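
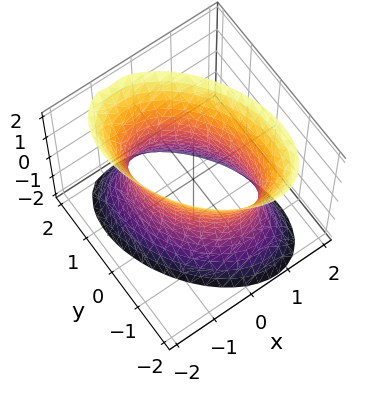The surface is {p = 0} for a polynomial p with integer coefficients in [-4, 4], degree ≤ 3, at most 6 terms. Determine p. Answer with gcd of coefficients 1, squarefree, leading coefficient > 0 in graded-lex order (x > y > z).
3*x^2 + 2*x*y + 2*y^2 - z^2 - 3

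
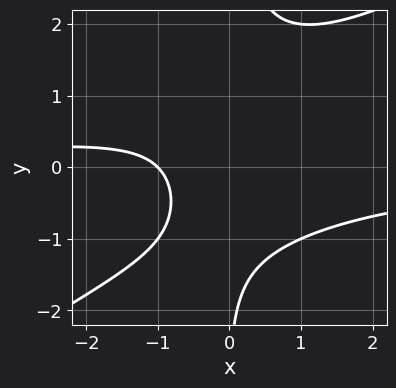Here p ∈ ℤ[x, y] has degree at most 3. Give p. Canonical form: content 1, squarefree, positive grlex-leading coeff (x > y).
(a) deg p = 3. The shape is more complex than any degree-2 curve.
(b) Against the integer gridlines: it misses every integer gridline on the y-axis; it crosses the x-axis at the gridline x = -1.
(c) Solving for integer coefficients yields p as stated.

2*x^2*y - 3*x*y^2 + 3*x + y + 3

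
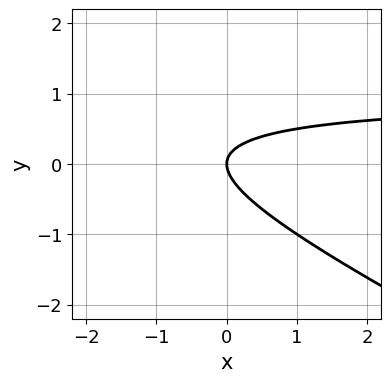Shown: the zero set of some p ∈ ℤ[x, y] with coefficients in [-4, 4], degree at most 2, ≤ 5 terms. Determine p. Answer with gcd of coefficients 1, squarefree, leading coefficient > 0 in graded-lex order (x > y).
x*y + 2*y^2 - x

1. Degree: the shape is more complex than any degree-1 curve, so deg p = 2.
2. Reading off the gridlines: one x-axis crossing is at x = 0; one y-axis crossing is at y = 0.
3. Solving for integer coefficients yields p as stated.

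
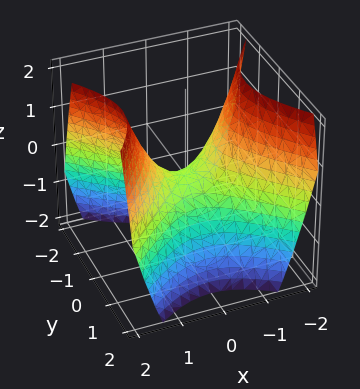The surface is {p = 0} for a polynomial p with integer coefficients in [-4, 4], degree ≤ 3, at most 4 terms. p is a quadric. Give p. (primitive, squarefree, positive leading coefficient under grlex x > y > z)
x^2 - y^2 - z

1. The degree is 2 — a saddle surface; a quadric.
2. Symmetries: the x ↦ −x reflection is a symmetry, so x appears only in even powers; the y ↦ −y reflection is a symmetry, so y appears only in even powers.
3. From the visible intercepts: it crosses the x-axis at the gridline x = 0; it crosses the z-axis at the gridline z = 0; one y-axis crossing is at y = 0.
4. Matching integer coefficients to the picture gives p.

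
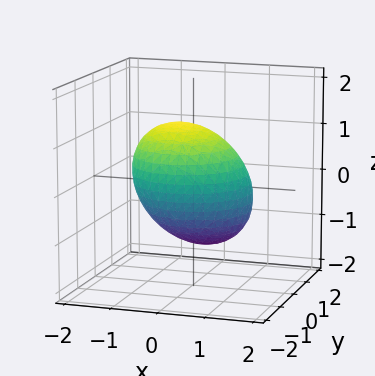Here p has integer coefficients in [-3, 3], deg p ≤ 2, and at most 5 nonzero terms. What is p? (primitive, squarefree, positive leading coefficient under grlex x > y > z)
(a) Degree: a generic line meets the surface in up to 2 points, so deg p = 2.
(b) Solving for integer coefficients yields p as stated.

2*x^2 + x*z + 2*y^2 + 2*z^2 - 3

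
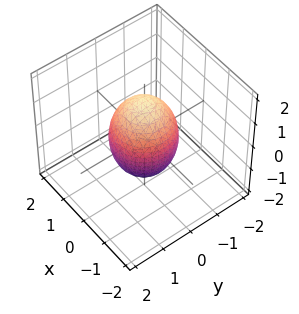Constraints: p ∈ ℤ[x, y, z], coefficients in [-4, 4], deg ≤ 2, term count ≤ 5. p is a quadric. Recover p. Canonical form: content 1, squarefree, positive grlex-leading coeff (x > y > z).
2*x^2 + 2*y^2 + z^2 - 2

(a) Degree: a closed, bounded, convex surface; a quadric, so deg p = 2.
(b) Symmetries: it's symmetric under z → −z, forcing even powers of z; the surface is invariant under rotation about z: p = q(x² + y², z).
(c) Against the integer gridlines: a circular section at z = -1 has radius between 0 and 1; among the integer gridlines, it crosses the y-axis at y ∈ {-1, 1}; the x-axis gridline crossings are at x ∈ {-1, 1}.
(d) Assembling these constraints gives the stated polynomial.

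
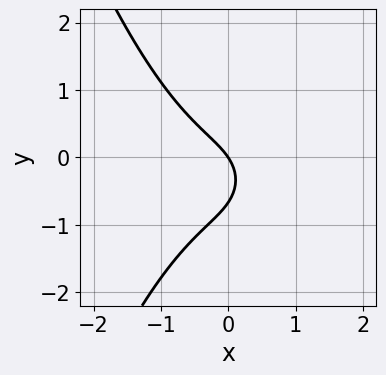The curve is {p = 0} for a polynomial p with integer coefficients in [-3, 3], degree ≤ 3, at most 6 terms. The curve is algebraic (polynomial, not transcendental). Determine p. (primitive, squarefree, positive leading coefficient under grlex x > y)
The degree is 3 — no degree-2 curve has this shape.
From the axis intercepts and sections: one y-axis crossing is at y = 0; it meets the x-axis at x = 0 (among the integer gridlines).
Assembling these constraints gives the stated polynomial.

3*x^3 + 3*y^2 + 3*x + 2*y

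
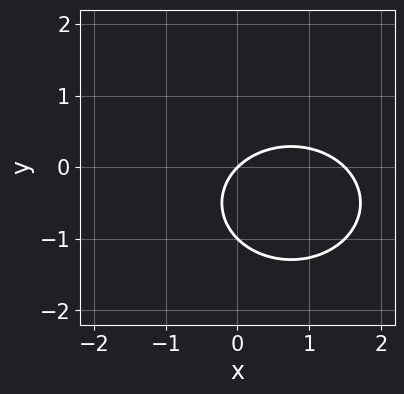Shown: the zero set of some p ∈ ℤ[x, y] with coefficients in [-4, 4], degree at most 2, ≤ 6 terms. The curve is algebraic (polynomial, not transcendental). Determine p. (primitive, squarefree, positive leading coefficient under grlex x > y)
The degree is 2 — no degree-1 curve has this shape.
From the visible intercepts: one x-axis crossing is at x = 0; among the integer gridlines, it crosses the y-axis at y ∈ {-1, 0}.
Putting this together gives p.

2*x^2 + 3*y^2 - 3*x + 3*y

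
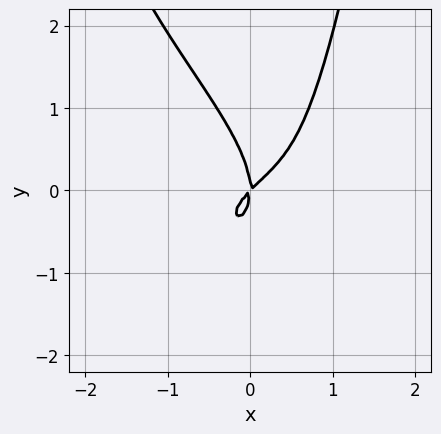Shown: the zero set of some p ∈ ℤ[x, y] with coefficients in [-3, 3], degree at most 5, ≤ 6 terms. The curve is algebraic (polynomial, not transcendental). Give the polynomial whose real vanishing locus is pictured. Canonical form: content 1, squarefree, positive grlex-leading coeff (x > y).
Degree: no degree-3 curve has this shape, so deg p = 4.
From the visible intercepts: it meets the x-axis at x = 0 (among the integer gridlines); one y-axis crossing is at y = 0.
The integer polynomial consistent with all of this is the stated p.

3*x^3*y + 3*x^2*y^2 - 2*y^3 + 3*x^2 - 3*x*y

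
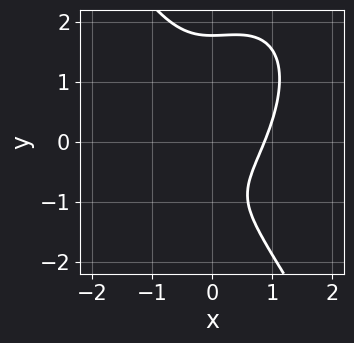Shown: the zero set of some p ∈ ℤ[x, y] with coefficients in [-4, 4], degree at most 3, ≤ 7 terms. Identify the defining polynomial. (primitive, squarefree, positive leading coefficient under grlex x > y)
3*x^3 - x^2*y + y^3 - 2*y - 2

1. The degree is 3 — a generic line meets the curve in up to 3 points.
2. Solving for integer coefficients yields p as stated.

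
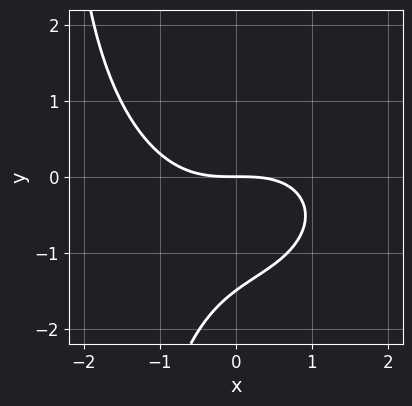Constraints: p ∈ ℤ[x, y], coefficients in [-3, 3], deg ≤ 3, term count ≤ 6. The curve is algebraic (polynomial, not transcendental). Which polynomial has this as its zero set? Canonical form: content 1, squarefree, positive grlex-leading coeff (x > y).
1. deg p = 3. No degree-2 curve has this shape.
2. Against the integer gridlines: it meets the y-axis at y = 0 (among the integer gridlines); one x-axis crossing is at x = 0.
3. Solving for integer coefficients yields p as stated.

x^3 + x*y^2 + 2*y^2 + 3*y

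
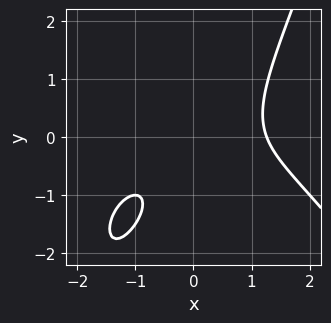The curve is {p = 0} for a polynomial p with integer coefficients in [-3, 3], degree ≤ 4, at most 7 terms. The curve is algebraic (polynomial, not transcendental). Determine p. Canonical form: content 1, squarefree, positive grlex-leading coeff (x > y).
x^3 + 3*x*y - 2*y^2 - 2*y - 2

(a) Degree: no degree-2 curve has this shape, so deg p = 3.
(b) Checking where it meets the axes: no y-intercept at any integer in the box.
(c) Fitting integer coefficients to these (and the overall shape) gives p.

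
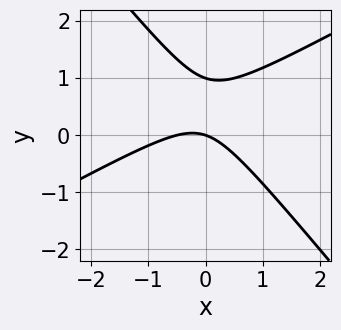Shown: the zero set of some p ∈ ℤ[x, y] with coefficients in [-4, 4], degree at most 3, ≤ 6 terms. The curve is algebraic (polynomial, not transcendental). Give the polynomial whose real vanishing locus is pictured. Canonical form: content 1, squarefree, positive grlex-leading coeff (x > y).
First, deg p = 2.
Then, reading off the gridlines: one x-axis crossing is at x = 0; the y-axis gridline crossings are at y ∈ {0, 1}.
Finally, matching integer coefficients to the picture gives p.

2*x^2 - 2*x*y - 3*y^2 + x + 3*y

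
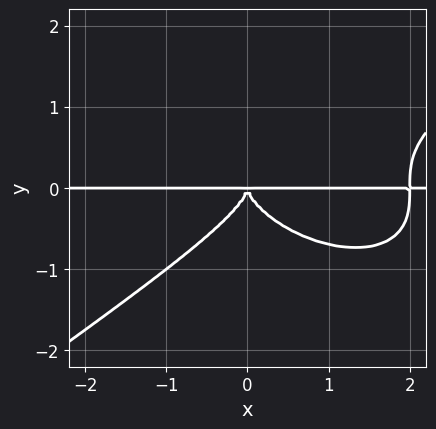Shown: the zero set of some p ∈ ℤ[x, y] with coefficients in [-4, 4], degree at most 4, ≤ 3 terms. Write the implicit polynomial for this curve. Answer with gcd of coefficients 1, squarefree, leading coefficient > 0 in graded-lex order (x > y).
(a) Degree: a generic line meets the curve in up to 4 points, so deg p = 4.
(b) From the axis intercepts and sections: the visible x-axis segment lies entirely on the curve.
(c) Assembling these constraints gives the stated polynomial.

x^3*y - 3*y^4 - 2*x^2*y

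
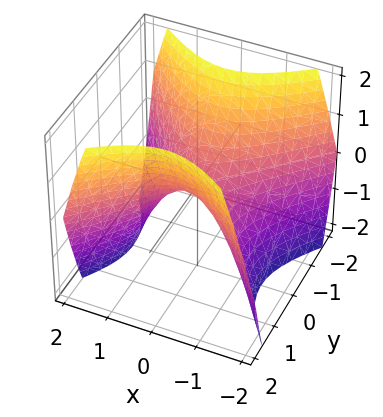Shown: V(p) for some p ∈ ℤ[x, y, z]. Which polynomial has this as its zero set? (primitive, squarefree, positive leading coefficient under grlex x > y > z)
x^2 - y^2 + z

First, degree: a saddle surface; a quadric, so deg p = 2.
Then, symmetries: mirror symmetry x ↦ −x ⇒ only even powers of x; mirror symmetry y ↦ −y ⇒ only even powers of y.
Then, from the visible intercepts: it crosses the x-axis at the gridline x = 0; it meets the y-axis at y = 0 (among the integer gridlines); it meets the z-axis at z = 0 (among the integer gridlines).
Finally, the integer polynomial consistent with all of this is the stated p.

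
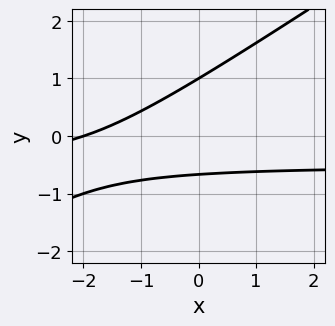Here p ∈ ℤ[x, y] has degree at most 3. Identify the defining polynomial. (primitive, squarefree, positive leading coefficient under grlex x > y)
2*x*y - 3*y^2 + x + y + 2

Degree: a generic line meets the curve in up to 2 points, so deg p = 2.
Against the integer gridlines: one x-axis crossing is at x = -2; it crosses the y-axis at the gridline y = 1.
Putting this together gives p.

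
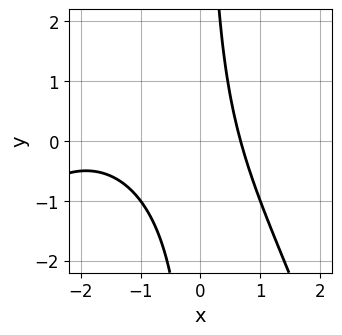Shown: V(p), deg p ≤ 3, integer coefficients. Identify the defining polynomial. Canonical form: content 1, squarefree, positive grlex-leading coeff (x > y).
x^3 + 3*x^2 + 3*x*y + 2*x - 3

First, deg p = 3. The shape is more complex than any degree-2 curve.
Next, observable constraints: no y-intercept at any integer in the box.
Finally, assembling these constraints gives the stated polynomial.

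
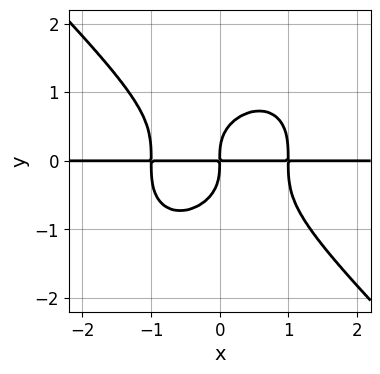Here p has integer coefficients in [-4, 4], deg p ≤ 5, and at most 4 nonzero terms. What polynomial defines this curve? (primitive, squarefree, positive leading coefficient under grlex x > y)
x^3*y + y^4 - x*y

(a) Degree: the shape is more complex than any degree-3 curve, so deg p = 4.
(b) From the visible intercepts: every point of the x-axis in the box is on the curve.
(c) These observations pin down the coefficients.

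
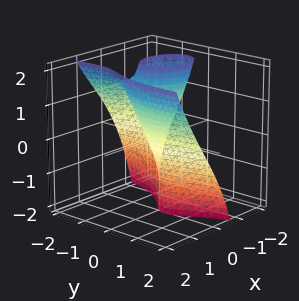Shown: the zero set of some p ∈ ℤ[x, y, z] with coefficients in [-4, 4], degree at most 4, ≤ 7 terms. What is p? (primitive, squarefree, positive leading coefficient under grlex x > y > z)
2*x^3 + 3*x*y^2 - 2*y^2*z - 2*x*z - 3*y

The degree is 3 — a generic line meets the surface in up to 3 points.
Observable constraints: it meets the y-axis at y = 0 (among the integer gridlines); it crosses the x-axis at the gridline x = 0; the visible z-axis segment lies entirely on the surface.
Matching integer coefficients to the picture gives p.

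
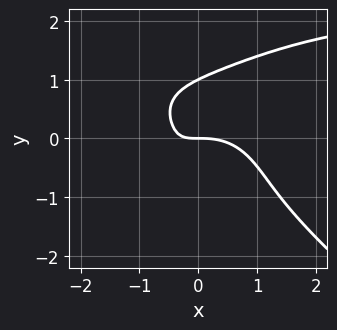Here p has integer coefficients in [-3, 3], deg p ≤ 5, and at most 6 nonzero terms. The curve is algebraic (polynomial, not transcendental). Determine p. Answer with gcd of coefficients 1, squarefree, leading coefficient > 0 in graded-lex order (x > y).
x^3*y + 2*y^4 - 2*x^3 - 3*x*y - 2*y

1. deg p = 4.
2. Reading off the gridlines: one x-axis crossing is at x = 0; the y-axis gridline crossings are at y ∈ {0, 1}.
3. Matching integer coefficients to the picture gives p.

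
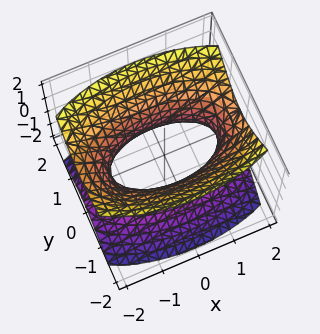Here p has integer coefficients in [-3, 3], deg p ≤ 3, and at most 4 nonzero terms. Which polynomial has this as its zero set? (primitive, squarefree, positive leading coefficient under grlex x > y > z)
x^2 + 3*y^2 - 2*z^2 - 2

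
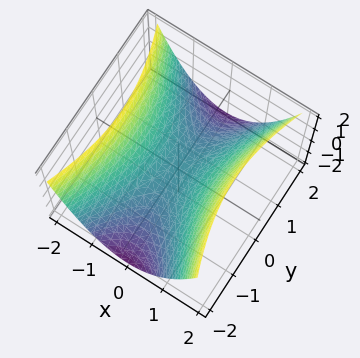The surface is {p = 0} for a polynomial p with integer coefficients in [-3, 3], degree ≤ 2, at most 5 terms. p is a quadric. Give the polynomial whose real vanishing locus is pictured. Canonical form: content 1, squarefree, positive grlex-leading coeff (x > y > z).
3*x^2 - y^2 - 3*z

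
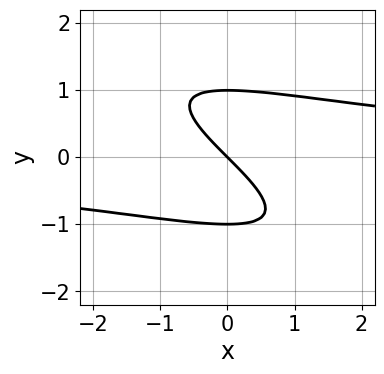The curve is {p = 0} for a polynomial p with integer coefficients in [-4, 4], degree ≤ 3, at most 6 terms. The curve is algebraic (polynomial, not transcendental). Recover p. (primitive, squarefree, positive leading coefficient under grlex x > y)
x^2*y + 3*x*y^2 + 3*y^3 - 3*x - 3*y

(a) Degree: the shape is more complex than any degree-2 curve, so deg p = 3.
(b) From the axis intercepts and sections: it meets the x-axis at x = 0 (among the integer gridlines); among the integer gridlines, it crosses the y-axis at y ∈ {-1, 0, 1}.
(c) The integer polynomial consistent with all of this is the stated p.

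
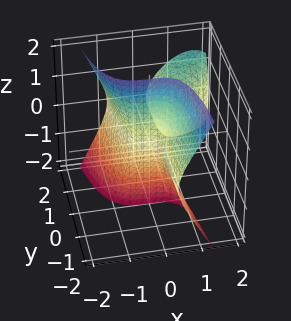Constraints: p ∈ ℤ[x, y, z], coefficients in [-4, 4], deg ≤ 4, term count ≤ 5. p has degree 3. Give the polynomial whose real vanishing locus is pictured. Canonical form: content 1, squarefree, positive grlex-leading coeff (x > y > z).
3*x^3 - 3*x^2*y + 2*y*z^2 - 2*x*y + y

(a) The picture has 2 separate pieces. They look like related sheets of one shape, so recover p as a whole.
(b) deg p = 3. No degree-2 surface has this shape.
(c) Against the integer gridlines: it crosses the y-axis at the gridline y = 0; every point of the z-axis in the box is on the surface; it crosses the x-axis at the gridline x = 0.
(d) The integer polynomial consistent with all of this is the stated p.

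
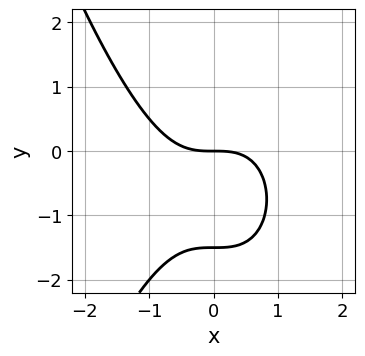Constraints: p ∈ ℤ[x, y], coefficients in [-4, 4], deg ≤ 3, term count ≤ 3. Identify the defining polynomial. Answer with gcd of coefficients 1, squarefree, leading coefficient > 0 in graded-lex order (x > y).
1. The degree is 3 — the shape is more complex than any degree-2 curve.
2. From the visible intercepts: one y-axis crossing is at y = 0; it crosses the x-axis at the gridline x = 0.
3. Putting this together gives p.

2*x^3 + 2*y^2 + 3*y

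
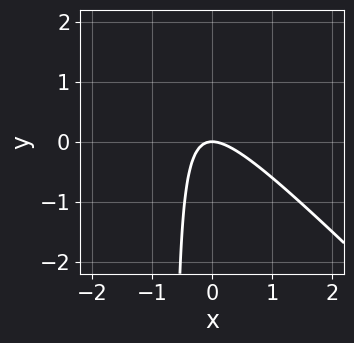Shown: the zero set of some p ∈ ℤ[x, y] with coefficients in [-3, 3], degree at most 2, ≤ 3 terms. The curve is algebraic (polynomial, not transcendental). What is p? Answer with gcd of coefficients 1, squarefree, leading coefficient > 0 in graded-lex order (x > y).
3*x^2 + 3*x*y + 2*y

The degree is 2 — no degree-1 curve has this shape.
From the axis intercepts and sections: it crosses the x-axis at the gridline x = 0; it crosses the y-axis at the gridline y = 0.
These observations pin down the coefficients.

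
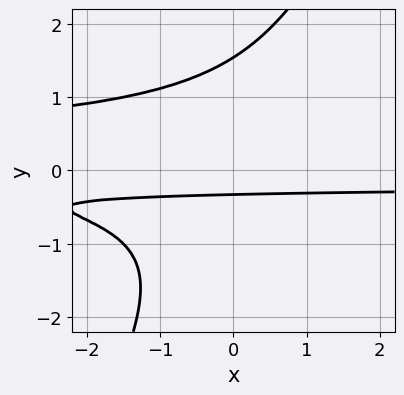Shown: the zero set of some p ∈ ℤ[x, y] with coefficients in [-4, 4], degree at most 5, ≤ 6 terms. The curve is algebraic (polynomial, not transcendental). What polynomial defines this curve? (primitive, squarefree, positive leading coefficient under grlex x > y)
1. Degree: a generic line meets the curve in up to 4 points, so deg p = 4.
2. Observable constraints: the curve avoids every integer x-axis point in the box.
3. These observations pin down the coefficients.

2*x*y^3 - y^4 + 3*y + 1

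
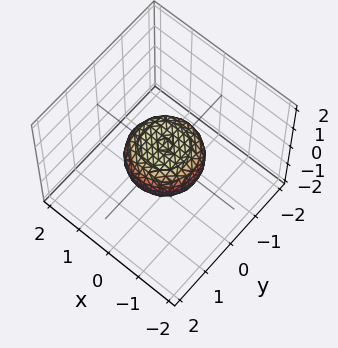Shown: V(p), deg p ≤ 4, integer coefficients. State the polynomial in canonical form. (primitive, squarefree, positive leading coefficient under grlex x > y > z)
1. Degree: no degree-3 surface has this shape, so deg p = 4.
2. Symmetry: every cross-section ⟂ z is a circle, so x, y appear only via x² + y².
3. From the visible intercepts: a circular section at z = 0 has radius exactly 1; among the integer gridlines, it crosses the y-axis at y ∈ {-1, 1}.
4. Together with the visible shape, these determine p as stated.

2*x^4 + 4*x^2*y^2 + 2*y^4 - x^2 - y^2 + 3*z^2 - 1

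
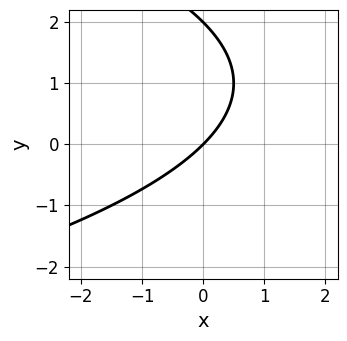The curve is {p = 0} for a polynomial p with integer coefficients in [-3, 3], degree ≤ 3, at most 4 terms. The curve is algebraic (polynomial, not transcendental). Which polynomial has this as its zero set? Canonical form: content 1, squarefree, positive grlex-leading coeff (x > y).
First, degree: a generic line meets the curve in up to 2 points, so deg p = 2.
Next, observable constraints: one x-axis crossing is at x = 0; among the integer gridlines, it crosses the y-axis at y ∈ {0, 2}.
Finally, these observations pin down the coefficients.

y^2 + 2*x - 2*y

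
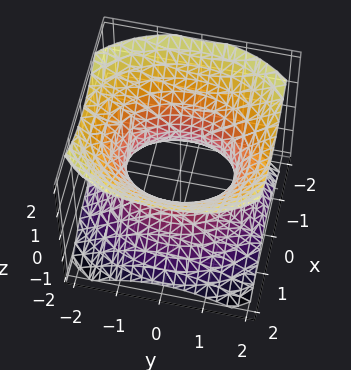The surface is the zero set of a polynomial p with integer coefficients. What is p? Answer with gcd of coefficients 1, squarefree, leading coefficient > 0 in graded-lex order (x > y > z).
3*x^2 + 2*y^2 - 3*z^2 - 3

1. deg p = 2. One connected sheet with a waist; a quadric.
2. Symmetries: the y ↦ −y reflection is a symmetry, so y appears only in even powers; it's symmetric under z → −z, forcing even powers of z; mirror symmetry x ↦ −x ⇒ only even powers of x.
3. Against the integer gridlines: the x-axis gridline crossings are at x ∈ {-1, 1}; no z-intercept at any integer in the box.
4. Together with the visible shape, these determine p as stated.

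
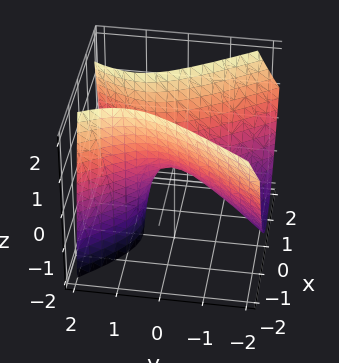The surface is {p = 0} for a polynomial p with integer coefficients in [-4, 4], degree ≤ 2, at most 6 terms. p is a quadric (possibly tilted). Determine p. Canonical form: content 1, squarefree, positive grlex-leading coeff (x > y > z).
2*x^2 - y^2 + y*z - z

1. deg p = 2.
2. Against the integer gridlines: it meets the x-axis at x = 0 (among the integer gridlines); it crosses the z-axis at the gridline z = 0.
3. Putting this together gives p.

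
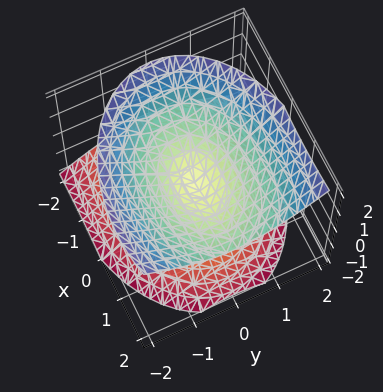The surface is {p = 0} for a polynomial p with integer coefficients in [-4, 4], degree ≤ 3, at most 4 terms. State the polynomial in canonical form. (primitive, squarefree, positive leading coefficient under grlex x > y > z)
x^2 - x*z + 2*y^2 - 2*z^2

(a) deg p = 2.
(b) Against the integer gridlines: it crosses the y-axis at the gridline y = 0; it meets the x-axis at x = 0 (among the integer gridlines); it meets the z-axis at z = 0 (among the integer gridlines).
(c) Solving for integer coefficients yields p as stated.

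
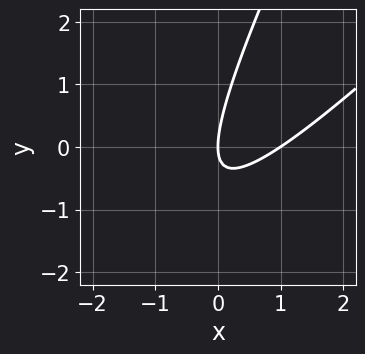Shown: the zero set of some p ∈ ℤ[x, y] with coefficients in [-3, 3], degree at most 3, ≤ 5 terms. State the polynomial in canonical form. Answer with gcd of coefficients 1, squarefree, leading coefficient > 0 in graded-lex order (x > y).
2*x^2 - 3*x*y + y^2 - 2*x

(a) The degree is 2 — a generic line meets the curve in up to 2 points.
(b) Observable constraints: one y-axis crossing is at y = 0; the x-axis gridline crossings are at x ∈ {0, 1}.
(c) Matching integer coefficients to the picture gives p.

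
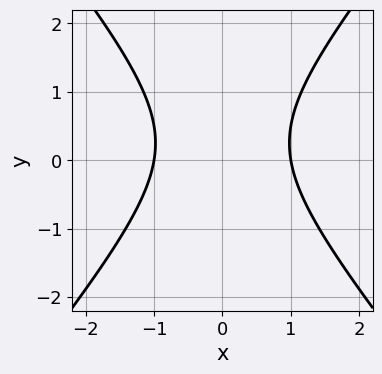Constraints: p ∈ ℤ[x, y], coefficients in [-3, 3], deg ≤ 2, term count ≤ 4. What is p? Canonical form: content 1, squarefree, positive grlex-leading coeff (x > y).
(a) Degree: the shape is more complex than any degree-1 curve, so deg p = 2.
(b) Symmetries: the x ↦ −x reflection is a symmetry, so x appears only in even powers.
(c) Against the integer gridlines: among the integer gridlines, it crosses the x-axis at x ∈ {-1, 1}; the curve avoids every integer y-axis point in the box.
(d) The integer polynomial consistent with all of this is the stated p.

3*x^2 - 2*y^2 + y - 3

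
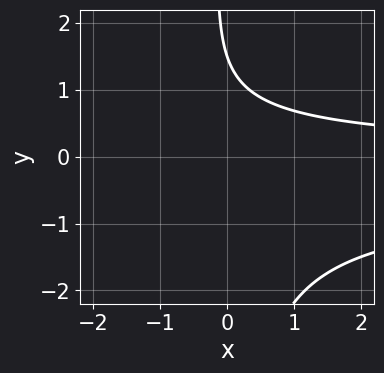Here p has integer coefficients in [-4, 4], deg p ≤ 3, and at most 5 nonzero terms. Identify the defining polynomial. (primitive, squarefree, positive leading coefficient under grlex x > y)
(a) deg p = 3. The shape is more complex than any degree-2 curve.
(b) Reading off the gridlines: no x-intercept at any integer in the box.
(c) Fitting integer coefficients to these (and the overall shape) gives p.

2*x*y^2 + x*y + 2*y - 3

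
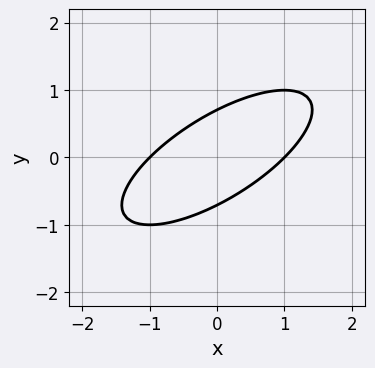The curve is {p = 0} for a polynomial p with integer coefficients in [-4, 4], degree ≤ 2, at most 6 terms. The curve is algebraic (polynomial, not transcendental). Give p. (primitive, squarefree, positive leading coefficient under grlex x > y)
(a) deg p = 2. A generic line meets the curve in up to 2 points.
(b) From the visible intercepts: among the integer gridlines, it crosses the x-axis at x ∈ {-1, 1}.
(c) These observations pin down the coefficients.

x^2 - 2*x*y + 2*y^2 - 1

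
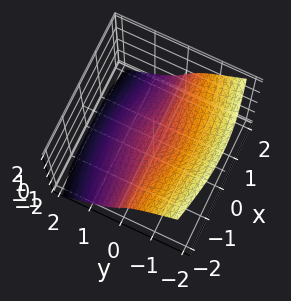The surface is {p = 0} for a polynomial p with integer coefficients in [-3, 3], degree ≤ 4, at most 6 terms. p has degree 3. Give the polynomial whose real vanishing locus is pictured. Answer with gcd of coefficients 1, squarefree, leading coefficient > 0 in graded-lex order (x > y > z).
1. deg p = 3. The shape is more complex than any degree-2 surface.
2. Against the integer gridlines: it crosses the z-axis at the gridline z = 0; one y-axis crossing is at y = 0.
3. Matching integer coefficients to the picture gives p. Check: (-2, 0, 0) on the x-axis lies on the surface, and p(-2, 0, 0) = 0. ✓

2*x^2*y + x^2*z + 2*y^3 + 2*z^3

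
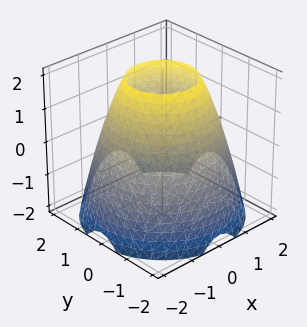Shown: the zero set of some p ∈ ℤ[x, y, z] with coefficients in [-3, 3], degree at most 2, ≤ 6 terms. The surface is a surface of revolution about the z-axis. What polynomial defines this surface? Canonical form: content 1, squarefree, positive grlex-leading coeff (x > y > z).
x^2 + y^2 + z - 3

The degree is 2 — no degree-1 surface has this shape.
Symmetry: the surface is invariant under rotation about z: p = q(x² + y², z).
Against the integer gridlines: the surface avoids every integer z-axis point in the box; a circular section at z = 2 has radius exactly 1.
These observations pin down the coefficients.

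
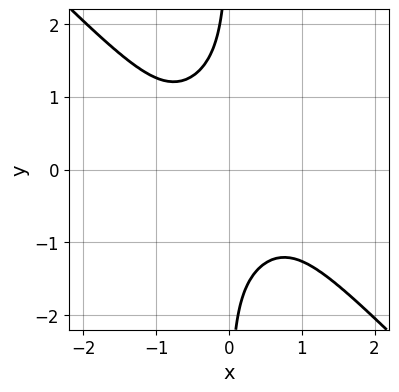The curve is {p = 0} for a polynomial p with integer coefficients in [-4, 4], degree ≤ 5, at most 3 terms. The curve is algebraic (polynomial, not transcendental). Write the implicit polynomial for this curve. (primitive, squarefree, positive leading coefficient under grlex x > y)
x^4 + x*y^3 + 1

1. The degree is 4 — a generic line meets the curve in up to 4 points.
2. Against the integer gridlines: it misses every integer gridline on the x-axis; no y-intercept at any integer in the box.
3. Together with the visible shape, these determine p as stated.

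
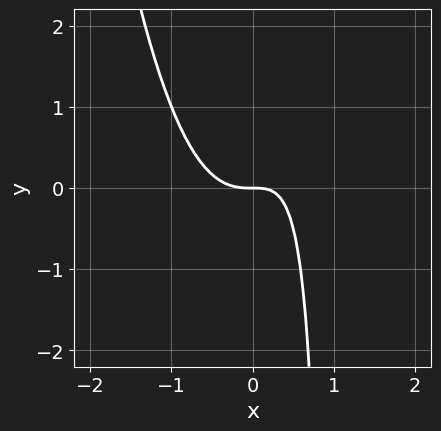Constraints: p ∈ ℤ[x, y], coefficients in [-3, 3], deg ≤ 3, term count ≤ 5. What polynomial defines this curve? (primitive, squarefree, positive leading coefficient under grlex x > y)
(a) deg p = 3. No degree-2 curve has this shape.
(b) From the axis intercepts and sections: one y-axis crossing is at y = 0; one x-axis crossing is at x = 0.
(c) The integer polynomial consistent with all of this is the stated p.

2*x^3 - x*y + y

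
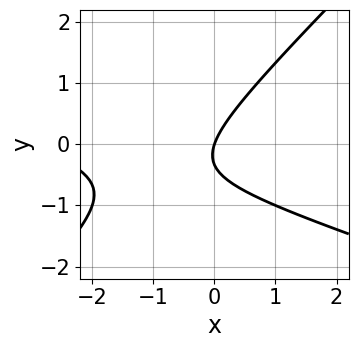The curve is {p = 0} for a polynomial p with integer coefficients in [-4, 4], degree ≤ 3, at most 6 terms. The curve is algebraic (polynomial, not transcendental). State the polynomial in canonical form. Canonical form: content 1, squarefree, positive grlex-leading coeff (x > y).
x^2 + 2*x*y - 3*y^2 + 3*x - y

(a) Degree: no degree-1 curve has this shape, so deg p = 2.
(b) From the visible intercepts: one y-axis crossing is at y = 0; it meets the x-axis at x = 0 (among the integer gridlines).
(c) Putting this together gives p.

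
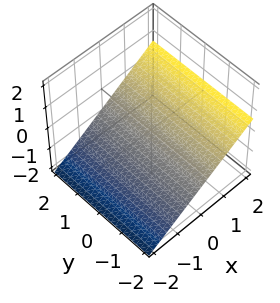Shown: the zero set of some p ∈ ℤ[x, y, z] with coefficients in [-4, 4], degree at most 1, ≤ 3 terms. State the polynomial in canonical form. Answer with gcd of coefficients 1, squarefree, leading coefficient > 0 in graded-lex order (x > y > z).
2*x - 3*z - 2

Degree: every cross-section is a straight line — this is a plane, so deg p = 1.
Observable constraints: it misses every integer gridline on the y-axis; it crosses the x-axis at the gridline x = 1.
Fitting integer coefficients to these (and the overall shape) gives p.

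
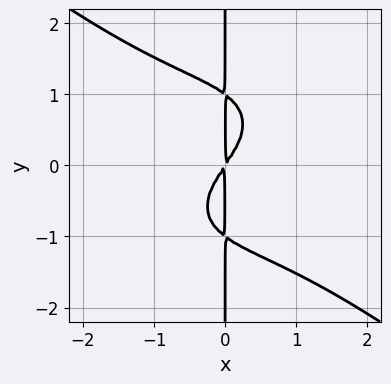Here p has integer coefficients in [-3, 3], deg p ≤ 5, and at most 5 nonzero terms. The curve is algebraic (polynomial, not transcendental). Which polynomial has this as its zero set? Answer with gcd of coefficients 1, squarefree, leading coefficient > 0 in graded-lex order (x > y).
(a) Degree: the shape is more complex than any degree-3 curve, so deg p = 4.
(b) Reading off the gridlines: every point of the y-axis in the box is on the curve.
(c) Fitting integer coefficients to these (and the overall shape) gives p.

x^4 + 2*x*y^3 + 3*x^2 - 2*x*y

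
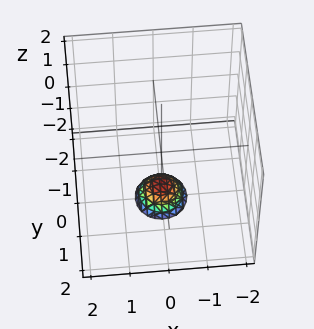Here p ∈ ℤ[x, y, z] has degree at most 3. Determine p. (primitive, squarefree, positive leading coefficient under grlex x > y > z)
First, degree: the shape is more complex than any degree-1 surface, so deg p = 2.
Then, by symmetry, every cross-section ⟂ z is a circle, so x, y appear only via x² + y².
Then, reading off the gridlines: no y-intercept at any integer in the box; a circular section at z = -2 has radius between 0 and 1; it misses every integer gridline on the x-axis.
Finally, these observations pin down the coefficients.

3*x^2 + 3*y^2 + 2*z + 3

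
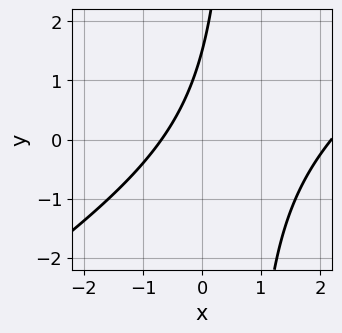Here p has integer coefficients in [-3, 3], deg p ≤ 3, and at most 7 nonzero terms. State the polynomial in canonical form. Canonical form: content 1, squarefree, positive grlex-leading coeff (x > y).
2*x^2 - 3*x*y - 3*x + 2*y - 3

deg p = 2. No degree-1 curve has this shape.
Solving for integer coefficients yields p as stated.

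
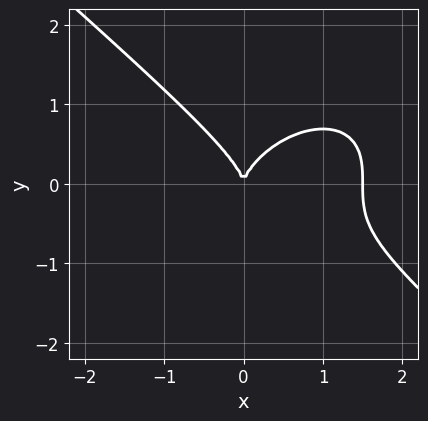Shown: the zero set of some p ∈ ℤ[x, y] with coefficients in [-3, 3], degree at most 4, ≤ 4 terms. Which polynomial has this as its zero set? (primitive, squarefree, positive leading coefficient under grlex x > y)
The degree is 3 — the shape is more complex than any degree-2 curve.
Checking where it meets the axes: it meets the x-axis at x = 0 (among the integer gridlines); it crosses the y-axis at the gridline y = 0.
Together with the visible shape, these determine p as stated.

2*x^3 + 3*y^3 - 3*x^2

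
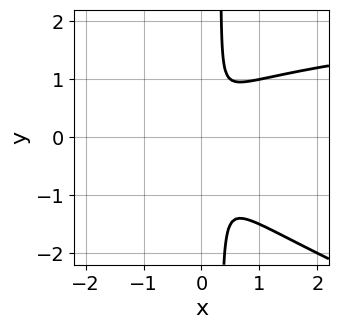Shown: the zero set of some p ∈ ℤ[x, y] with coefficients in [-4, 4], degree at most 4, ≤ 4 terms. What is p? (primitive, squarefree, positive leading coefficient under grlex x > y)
(a) deg p = 3. A generic line meets the curve in up to 3 points.
(b) The integer polynomial consistent with all of this is the stated p.

x^2*y + 3*x*y^2 - 3*x^2 - y^2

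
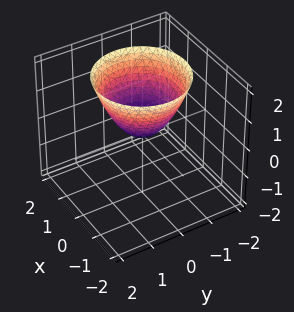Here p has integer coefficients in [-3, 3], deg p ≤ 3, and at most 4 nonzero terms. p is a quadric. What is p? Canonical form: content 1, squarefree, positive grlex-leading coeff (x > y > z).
x^2 + y^2 - z

Degree: a paraboloid; a quadric, so deg p = 2.
Symmetries: rotational symmetry about the z-axis ⇒ p depends on x, y only through x² + y².
Observable constraints: a circular section at z = 2 has radius between 1 and 2; it meets the y-axis at y = 0 (among the integer gridlines).
These observations pin down the coefficients.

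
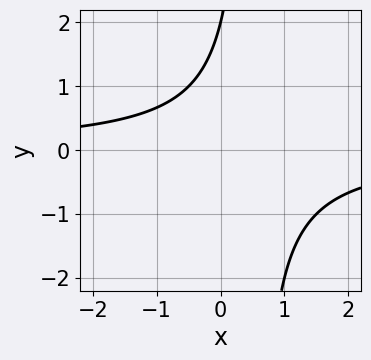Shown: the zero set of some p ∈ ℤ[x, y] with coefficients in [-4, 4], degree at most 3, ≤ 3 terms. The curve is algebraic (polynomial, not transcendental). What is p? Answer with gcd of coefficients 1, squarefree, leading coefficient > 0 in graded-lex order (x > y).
2*x*y - y + 2

deg p = 2. The shape is more complex than any degree-1 curve.
From the axis intercepts and sections: the curve avoids every integer x-axis point in the box; one y-axis crossing is at y = 2.
Solving for integer coefficients yields p as stated.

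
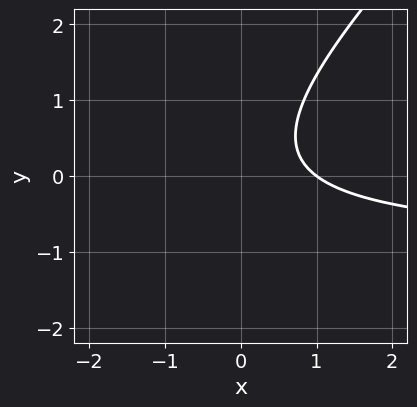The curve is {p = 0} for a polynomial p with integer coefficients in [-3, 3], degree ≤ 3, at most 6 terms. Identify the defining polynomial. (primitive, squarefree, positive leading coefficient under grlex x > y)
3*x*y - 3*y^2 + 3*x + y - 3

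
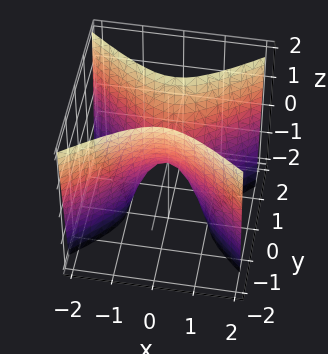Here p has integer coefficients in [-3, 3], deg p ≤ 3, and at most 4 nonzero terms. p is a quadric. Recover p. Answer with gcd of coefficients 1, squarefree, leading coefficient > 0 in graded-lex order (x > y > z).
The degree is 2 — a hyperbolic paraboloid; a quadric.
Symmetries: mirror symmetry x ↦ −x ⇒ only even powers of x; the y ↦ −y reflection is a symmetry, so y appears only in even powers.
Reading off the gridlines: it meets the x-axis at x = 0 (among the integer gridlines); one z-axis crossing is at z = 0; one y-axis crossing is at y = 0.
Matching integer coefficients to the picture gives p.

2*x^2 - 3*y^2 + z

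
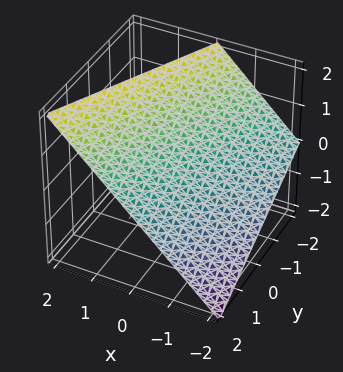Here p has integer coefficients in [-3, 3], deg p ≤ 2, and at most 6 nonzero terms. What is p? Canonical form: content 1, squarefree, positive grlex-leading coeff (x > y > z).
2*x - y - 2*z + 2

Degree: the surface is flat (a plane), so deg p = 1.
Against the integer gridlines: it crosses the y-axis at the gridline y = 2; one x-axis crossing is at x = -1; it meets the z-axis at z = 1 (among the integer gridlines).
These observations pin down the coefficients.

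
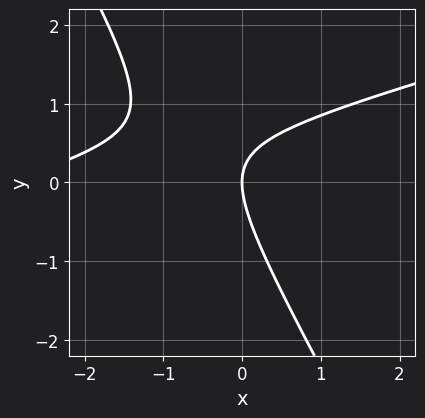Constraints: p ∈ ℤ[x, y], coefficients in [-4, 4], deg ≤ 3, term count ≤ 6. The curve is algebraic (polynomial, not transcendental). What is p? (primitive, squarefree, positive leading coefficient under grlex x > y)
Degree: a generic line meets the curve in up to 2 points, so deg p = 2.
Observable constraints: it meets the x-axis at x = 0 (among the integer gridlines); it crosses the y-axis at the gridline y = 0.
The integer polynomial consistent with all of this is the stated p.

x^2 - 3*x*y - 2*y^2 + 3*x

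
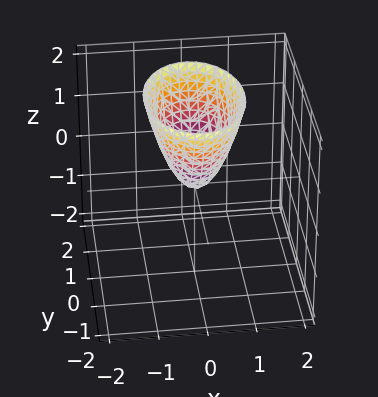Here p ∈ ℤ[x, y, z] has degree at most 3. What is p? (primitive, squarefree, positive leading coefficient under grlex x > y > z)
1. Degree: a paraboloid; a quadric, so deg p = 2.
2. Symmetries: it's symmetric under y → −y, forcing even powers of y; it's symmetric under x → −x, forcing even powers of x.
3. Checking where it meets the axes: it crosses the z-axis at the gridline z = 0; it meets the y-axis at y = 0 (among the integer gridlines).
4. Matching integer coefficients to the picture gives p.

2*x^2 + y^2 - z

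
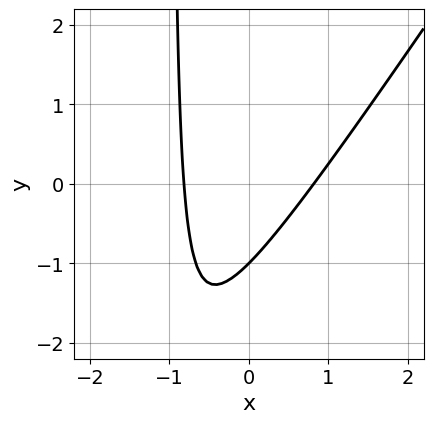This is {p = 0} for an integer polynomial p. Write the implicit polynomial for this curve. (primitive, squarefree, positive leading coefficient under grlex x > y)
3*x^2 - 2*x*y - 2*y - 2

Degree: no degree-1 curve has this shape, so deg p = 2.
Reading off the gridlines: it meets the y-axis at y = -1 (among the integer gridlines).
Fitting integer coefficients to these (and the overall shape) gives p.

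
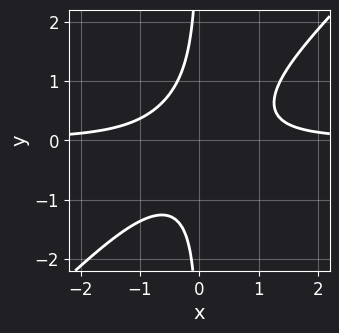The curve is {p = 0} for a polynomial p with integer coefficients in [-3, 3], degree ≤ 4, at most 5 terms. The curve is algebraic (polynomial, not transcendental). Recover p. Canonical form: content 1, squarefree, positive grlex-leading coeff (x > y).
2*x^2*y - 2*x*y^2 - 1

1. deg p = 3. A generic line meets the curve in up to 3 points.
2. Checking where it meets the axes: the curve avoids every integer y-axis point in the box; it misses every integer gridline on the x-axis.
3. Matching integer coefficients to the picture gives p.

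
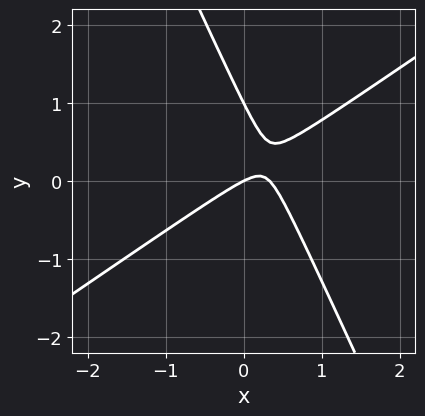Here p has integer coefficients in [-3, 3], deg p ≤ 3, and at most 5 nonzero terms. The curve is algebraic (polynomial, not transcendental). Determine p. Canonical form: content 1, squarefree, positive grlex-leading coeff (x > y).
(a) deg p = 2. No degree-1 curve has this shape.
(b) From the visible intercepts: it crosses the x-axis at the gridline x = 0; among the integer gridlines, it crosses the y-axis at y ∈ {0, 1}.
(c) Solving for integer coefficients yields p as stated.

3*x^2 - 3*x*y - 2*y^2 - x + 2*y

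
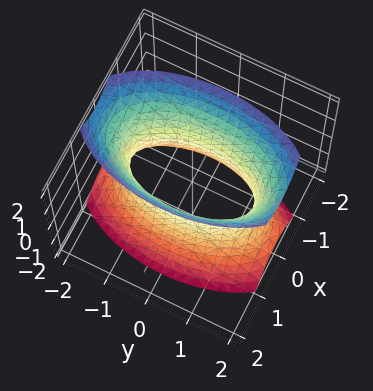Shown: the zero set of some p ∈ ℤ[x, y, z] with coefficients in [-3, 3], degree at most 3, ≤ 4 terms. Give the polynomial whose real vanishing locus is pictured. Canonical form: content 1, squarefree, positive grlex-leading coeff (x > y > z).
First, degree: one connected sheet with a waist; a quadric, so deg p = 2.
Then, symmetries: the y ↦ −y reflection is a symmetry, so y appears only in even powers; it's symmetric under x → −x, forcing even powers of x; the z ↦ −z reflection is a symmetry, so z appears only in even powers.
Next, from the visible intercepts: no z-intercept at any integer in the box.
Finally, assembling these constraints gives the stated polynomial.

3*x^2 + y^2 - z^2 - 2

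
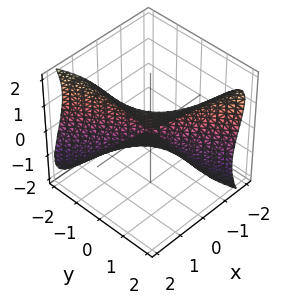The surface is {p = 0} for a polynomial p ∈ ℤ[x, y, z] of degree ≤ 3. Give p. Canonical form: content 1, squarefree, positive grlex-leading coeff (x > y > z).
(a) deg p = 3.
(b) From the visible intercepts: it crosses the z-axis at the gridline z = 0; it crosses the y-axis at the gridline y = 0; one x-axis crossing is at x = 0.
(c) The integer polynomial consistent with all of this is the stated p.

2*x^3 + 3*x^2*z + 3*x*y^2 + 3*y^3 - 2*z^3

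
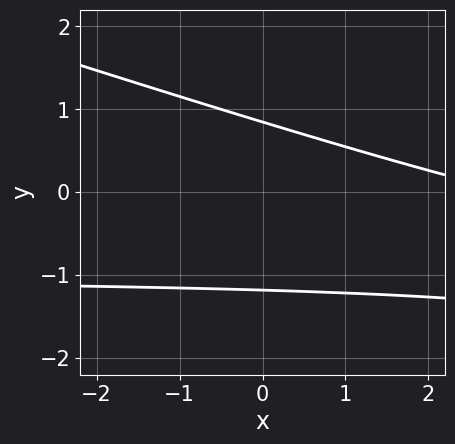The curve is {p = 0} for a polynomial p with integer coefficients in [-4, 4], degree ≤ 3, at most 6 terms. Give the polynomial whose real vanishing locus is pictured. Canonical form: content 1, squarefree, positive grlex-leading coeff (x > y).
First, degree: a generic line meets the curve in up to 2 points, so deg p = 2.
Next, against the integer gridlines: it misses every integer gridline on the x-axis.
Finally, assembling these constraints gives the stated polynomial.

x*y + 3*y^2 + x + y - 3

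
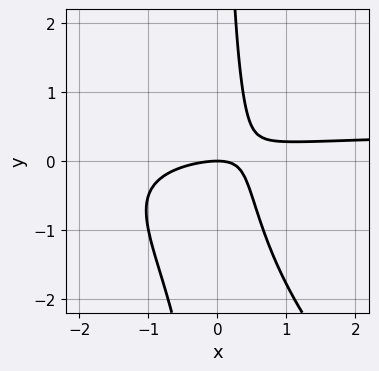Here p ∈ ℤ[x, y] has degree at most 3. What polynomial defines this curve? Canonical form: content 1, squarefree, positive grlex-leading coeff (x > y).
(a) The degree is 3 — a generic line meets the curve in up to 3 points.
(b) From the visible intercepts: one x-axis crossing is at x = 0; one y-axis crossing is at y = 0.
(c) The integer polynomial consistent with all of this is the stated p.

2*x^2*y + 2*x*y^2 - x^2 + 3*x*y - 2*y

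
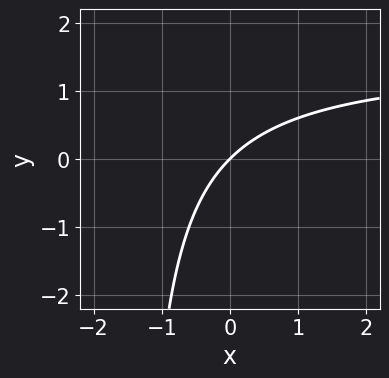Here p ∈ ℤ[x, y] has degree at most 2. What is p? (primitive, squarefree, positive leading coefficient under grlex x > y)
2*x*y - 3*x + 3*y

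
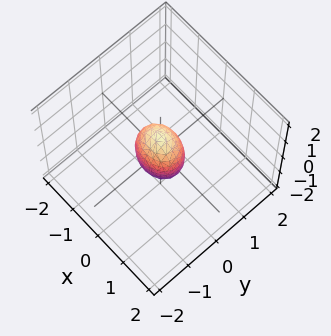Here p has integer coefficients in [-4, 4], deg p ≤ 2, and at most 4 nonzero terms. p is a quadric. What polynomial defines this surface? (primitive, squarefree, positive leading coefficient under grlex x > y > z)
2*x^2 + 3*y^2 + z^2 - 1

The degree is 2 — bounded and convex; a quadric.
Symmetries: it's symmetric under y → −y, forcing even powers of y; it's symmetric under z → −z, forcing even powers of z; the x ↦ −x reflection is a symmetry, so x appears only in even powers.
From the visible intercepts: the z-axis gridline crossings are at z ∈ {-1, 1}.
Solving for integer coefficients yields p as stated.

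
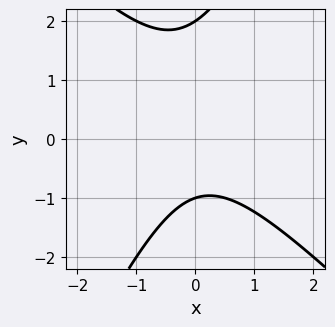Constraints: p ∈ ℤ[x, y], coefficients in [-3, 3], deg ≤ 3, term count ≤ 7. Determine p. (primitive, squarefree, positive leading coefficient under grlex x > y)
2*x^2 + x*y - y^2 + y + 2

First, degree: no degree-1 curve has this shape, so deg p = 2.
Then, from the axis intercepts and sections: among the integer gridlines, it crosses the y-axis at y ∈ {-1, 2}; the curve avoids every integer x-axis point in the box.
Finally, solving for integer coefficients yields p as stated.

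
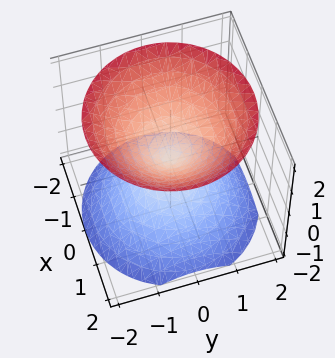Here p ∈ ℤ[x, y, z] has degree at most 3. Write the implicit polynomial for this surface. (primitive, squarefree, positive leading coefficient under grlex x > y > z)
x^2 + y^2 - z^2

1. There are 2 components. They look like related sheets of one shape, so recover p as a whole.
2. Degree: a double cone through the origin; a quadric, so deg p = 2.
3. Symmetries: it's symmetric under z → −z, forcing even powers of z; the z-axis is an axis of rotation, so x and y enter only as x² + y².
4. Reading off the gridlines: one x-axis crossing is at x = 0; one y-axis crossing is at y = 0; a circular section at z = 1 has radius exactly 1; it crosses the z-axis at the gridline z = 0.
5. Fitting integer coefficients to these (and the overall shape) gives p.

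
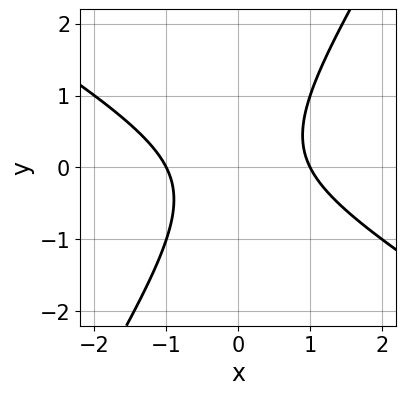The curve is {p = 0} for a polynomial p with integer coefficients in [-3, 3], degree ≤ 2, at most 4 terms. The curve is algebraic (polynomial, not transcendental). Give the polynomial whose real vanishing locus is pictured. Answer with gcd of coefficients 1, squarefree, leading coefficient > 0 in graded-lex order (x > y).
x^2 + x*y - y^2 - 1

(a) Degree: no degree-1 curve has this shape, so deg p = 2.
(b) Reading off the gridlines: it misses every integer gridline on the y-axis; among the integer gridlines, it crosses the x-axis at x ∈ {-1, 1}.
(c) Fitting integer coefficients to these (and the overall shape) gives p.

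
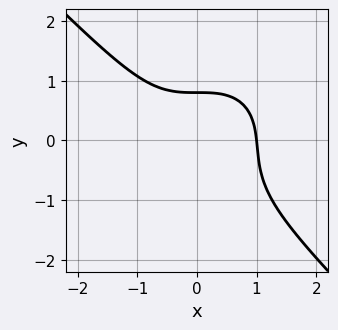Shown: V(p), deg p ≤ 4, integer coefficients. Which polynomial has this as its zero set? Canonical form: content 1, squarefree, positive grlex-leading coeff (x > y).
3*x^3 + 3*y^3 + y^2 + y - 3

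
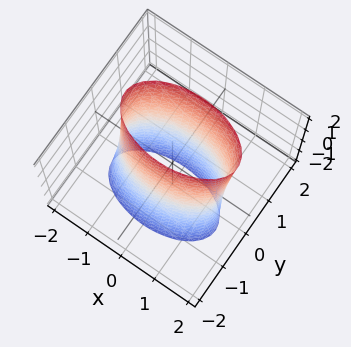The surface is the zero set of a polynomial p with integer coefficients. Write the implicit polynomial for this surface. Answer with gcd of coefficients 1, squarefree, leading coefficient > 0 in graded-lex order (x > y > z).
First, deg p = 2.
Then, against the integer gridlines: no z-intercept at any integer in the box.
Finally, solving for integer coefficients yields p as stated.

x^2 + 3*y^2 - y*z - 2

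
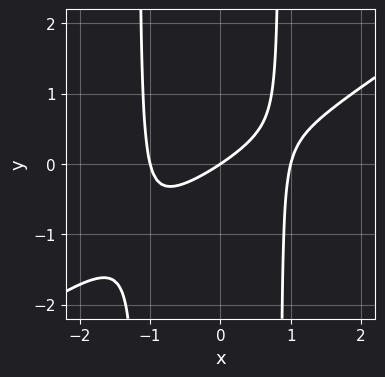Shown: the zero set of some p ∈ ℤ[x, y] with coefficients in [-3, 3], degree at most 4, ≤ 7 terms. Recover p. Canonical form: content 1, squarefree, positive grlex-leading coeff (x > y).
First, the degree is 3 — the shape is more complex than any degree-2 curve.
Next, from the visible intercepts: it meets the y-axis at y = 0 (among the integer gridlines); among the integer gridlines, it crosses the x-axis at x ∈ {-1, 0, 1}.
Finally, fitting integer coefficients to these (and the overall shape) gives p.

2*x^3 - 3*x^2*y - x*y - 2*x + 3*y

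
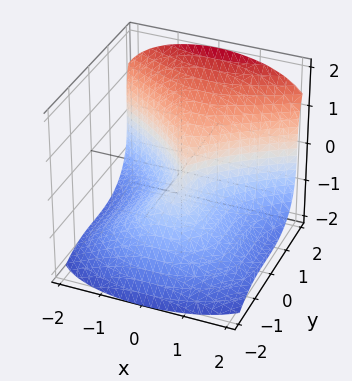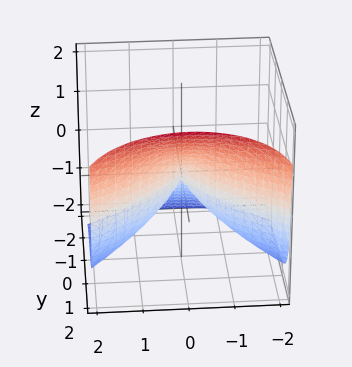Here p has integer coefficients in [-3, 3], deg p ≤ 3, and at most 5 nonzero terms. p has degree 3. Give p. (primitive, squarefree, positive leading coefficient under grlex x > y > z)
2*y^3 - 2*z^3 - 3*x^2

The degree is 3 — a generic line meets the surface in up to 3 points.
From the visible intercepts: one x-axis crossing is at x = 0; it meets the z-axis at z = 0 (among the integer gridlines); it crosses the y-axis at the gridline y = 0.
Matching integer coefficients to the picture gives p.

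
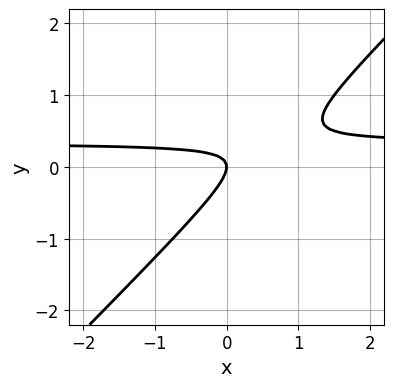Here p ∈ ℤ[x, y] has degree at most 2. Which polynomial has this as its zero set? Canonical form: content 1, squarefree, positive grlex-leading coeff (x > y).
3*x*y - 3*y^2 - x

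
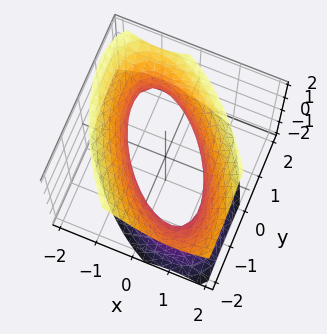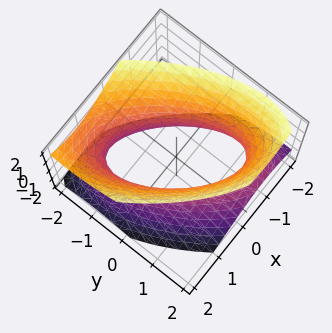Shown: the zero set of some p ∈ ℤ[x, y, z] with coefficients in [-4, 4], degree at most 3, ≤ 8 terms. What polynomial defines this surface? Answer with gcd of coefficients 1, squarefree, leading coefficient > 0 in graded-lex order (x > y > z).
deg p = 2.
Reading off the gridlines: among the integer gridlines, it crosses the x-axis at x ∈ {-1, 1}; the surface avoids every integer z-axis point in the box.
Assembling these constraints gives the stated polynomial.

3*x^2 + 3*x*y + 2*y^2 + y*z - 2*z^2 - 3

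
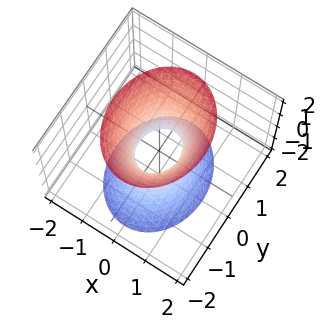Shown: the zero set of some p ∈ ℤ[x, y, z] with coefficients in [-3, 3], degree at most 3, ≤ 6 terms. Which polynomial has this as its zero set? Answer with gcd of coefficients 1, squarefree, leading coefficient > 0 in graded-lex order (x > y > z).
3*x^2 + 2*y^2 - z^2 - 1

Degree: an hourglass — one-sheet hyperboloid; a quadric, so deg p = 2.
Symmetries: the y ↦ −y reflection is a symmetry, so y appears only in even powers; it's symmetric under x → −x, forcing even powers of x; it's symmetric under z → −z, forcing even powers of z.
Observable constraints: it misses every integer gridline on the z-axis.
Assembling these constraints gives the stated polynomial.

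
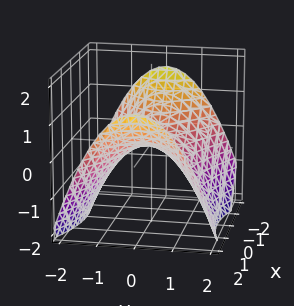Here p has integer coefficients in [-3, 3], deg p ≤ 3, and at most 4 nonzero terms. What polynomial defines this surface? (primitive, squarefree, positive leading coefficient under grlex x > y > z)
(a) The degree is 2 — a saddle surface; a quadric.
(b) Symmetries: mirror symmetry x ↦ −x ⇒ only even powers of x; it's symmetric under y → −y, forcing even powers of y.
(c) Reading off the gridlines: it meets the y-axis at y = 0 (among the integer gridlines); one x-axis crossing is at x = 0; it meets the z-axis at z = 0 (among the integer gridlines).
(d) These observations pin down the coefficients.

x^2 - 2*y^2 - 3*z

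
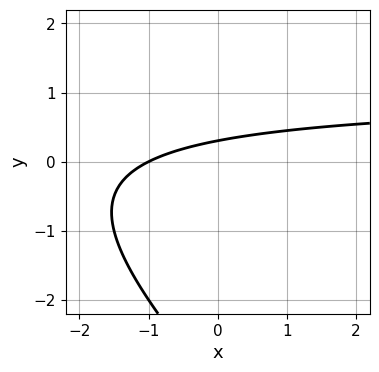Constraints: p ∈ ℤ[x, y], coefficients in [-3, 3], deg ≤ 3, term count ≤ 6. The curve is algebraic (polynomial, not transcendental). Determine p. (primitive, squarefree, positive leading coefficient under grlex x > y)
1. The degree is 2 — no degree-1 curve has this shape.
2. From the axis intercepts and sections: it meets the x-axis at x = -1 (among the integer gridlines).
3. Solving for integer coefficients yields p as stated.

x*y + y^2 - x + 3*y - 1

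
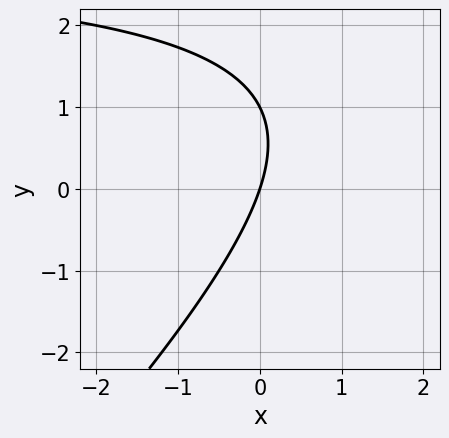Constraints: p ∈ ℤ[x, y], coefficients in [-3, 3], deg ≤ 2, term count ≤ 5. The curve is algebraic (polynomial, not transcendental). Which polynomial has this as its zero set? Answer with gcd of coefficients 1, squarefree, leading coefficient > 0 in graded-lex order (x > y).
x*y - y^2 - 3*x + y

First, deg p = 2. No degree-1 curve has this shape.
Next, from the visible intercepts: the y-axis gridline crossings are at y ∈ {0, 1}; it crosses the x-axis at the gridline x = 0.
Finally, assembling these constraints gives the stated polynomial.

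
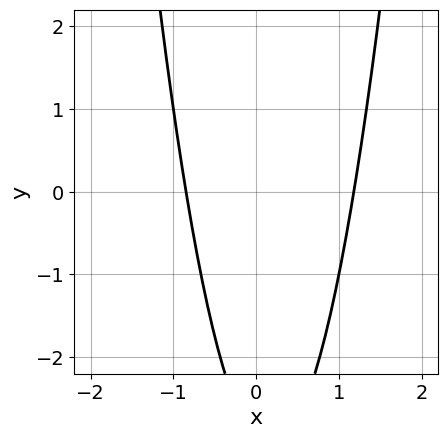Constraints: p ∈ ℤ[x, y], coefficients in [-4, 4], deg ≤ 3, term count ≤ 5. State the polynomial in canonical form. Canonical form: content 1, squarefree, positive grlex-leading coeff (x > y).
3*x^2 - x - y - 3

(a) The degree is 2 — a generic line meets the curve in up to 2 points.
(b) Reading off the gridlines: no y-intercept at any integer in the box.
(c) The integer polynomial consistent with all of this is the stated p.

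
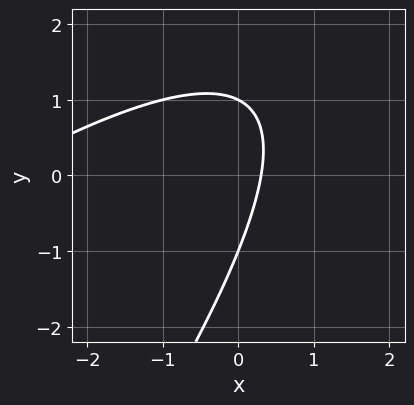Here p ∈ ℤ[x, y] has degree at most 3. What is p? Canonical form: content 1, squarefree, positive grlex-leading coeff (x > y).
x^2 - 2*x*y + y^2 + 3*x - 1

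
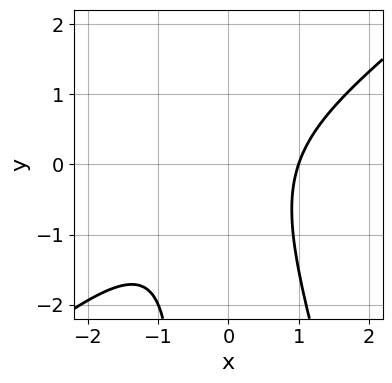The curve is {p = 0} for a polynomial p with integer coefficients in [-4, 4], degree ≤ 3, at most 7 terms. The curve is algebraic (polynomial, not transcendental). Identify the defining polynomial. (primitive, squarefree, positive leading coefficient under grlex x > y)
3*x^3 - 3*x^2*y - x*y^2 - y^2 - 3

First, degree: a generic line meets the curve in up to 3 points, so deg p = 3.
Then, observable constraints: one x-axis crossing is at x = 1; the curve avoids every integer y-axis point in the box.
Finally, putting this together gives p.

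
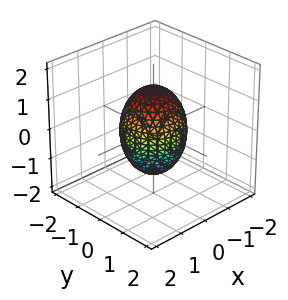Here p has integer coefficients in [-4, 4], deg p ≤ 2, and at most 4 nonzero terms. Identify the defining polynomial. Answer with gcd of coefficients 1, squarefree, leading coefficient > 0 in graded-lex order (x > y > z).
1. Degree: bounded and convex; a quadric, so deg p = 2.
2. Symmetries: every cross-section ⟂ z is a circle, so x, y appear only via x² + y²; mirror symmetry z ↦ −z ⇒ only even powers of z.
3. From the visible intercepts: the y-axis gridline crossings are at y ∈ {-1, 1}; among the integer gridlines, it crosses the x-axis at x ∈ {-1, 1}.
4. These observations pin down the coefficients.

2*x^2 + 2*y^2 + z^2 - 2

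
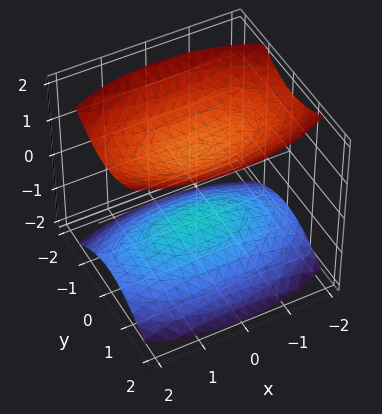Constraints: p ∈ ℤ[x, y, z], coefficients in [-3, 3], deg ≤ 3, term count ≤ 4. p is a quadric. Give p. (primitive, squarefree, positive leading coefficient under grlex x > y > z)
1. I count 2 distinct pieces. Treating them together as one polynomial.
2. deg p = 2. Two separate bowl-shaped sheets opening away from each other; a quadric.
3. Symmetries: it's symmetric under y → −y, forcing even powers of y; it's symmetric under x → −x, forcing even powers of x; it's symmetric under z → −z, forcing even powers of z.
4. From the visible intercepts: it misses every integer gridline on the y-axis; among the integer gridlines, it crosses the z-axis at z ∈ {-1, 1}.
5. Fitting integer coefficients to these (and the overall shape) gives p.

x^2 + 3*y^2 - 3*z^2 + 3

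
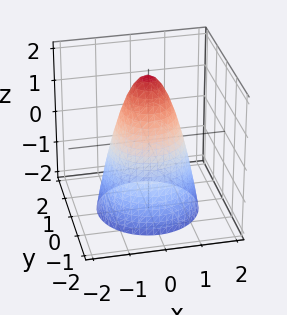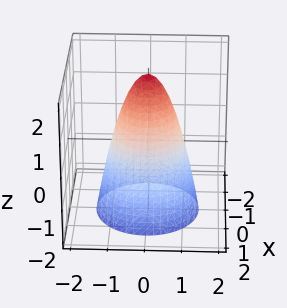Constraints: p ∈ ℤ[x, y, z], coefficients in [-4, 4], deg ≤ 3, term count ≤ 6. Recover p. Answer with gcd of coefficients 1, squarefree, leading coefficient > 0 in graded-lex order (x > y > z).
Degree: the shape is more complex than any degree-1 surface, so deg p = 2.
By symmetry, the surface is invariant under rotation about z: p = q(x² + y², z).
From the visible intercepts: a circular section at z = -1 has radius between 1 and 2; it meets the z-axis at z = 2 (among the integer gridlines); among the integer gridlines, it crosses the y-axis at y ∈ {-1, 1}.
The integer polynomial consistent with all of this is the stated p. Check: (-1, 0, 0) on the x-axis lies on the surface, and p(-1, 0, 0) = 0. ✓

2*x^2 + 2*y^2 + z - 2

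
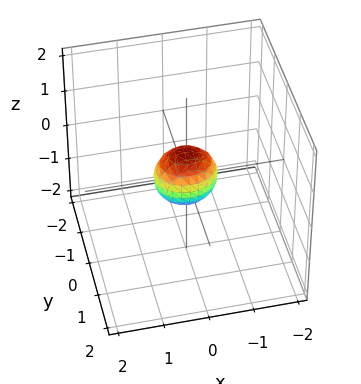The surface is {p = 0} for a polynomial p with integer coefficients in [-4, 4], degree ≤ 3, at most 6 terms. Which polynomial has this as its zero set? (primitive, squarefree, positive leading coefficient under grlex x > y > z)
2*x^2 + 3*y^2 + 2*z^2 - 1

First, degree: a closed, bounded, convex surface; a quadric, so deg p = 2.
Next, symmetries: mirror symmetry x ↦ −x ⇒ only even powers of x; it's symmetric under z → −z, forcing even powers of z; it's symmetric under y → −y, forcing even powers of y.
Finally, putting this together gives p.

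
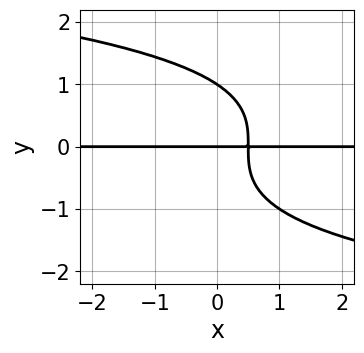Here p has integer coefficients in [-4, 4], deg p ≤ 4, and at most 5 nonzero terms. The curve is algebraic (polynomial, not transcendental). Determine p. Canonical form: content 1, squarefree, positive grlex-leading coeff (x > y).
1. deg p = 4. No degree-3 curve has this shape.
2. From the visible intercepts: every point of the x-axis in the box is on the curve; the y-axis gridline crossings are at y ∈ {0, 1}.
3. Solving for integer coefficients yields p as stated.

y^4 + 2*x*y - y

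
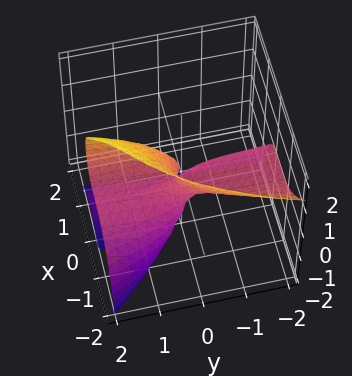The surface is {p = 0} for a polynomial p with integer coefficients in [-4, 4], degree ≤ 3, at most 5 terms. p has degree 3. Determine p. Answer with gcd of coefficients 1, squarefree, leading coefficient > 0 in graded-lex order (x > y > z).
3*x^3 + 2*x*y*z + z^3 + 2*x^2 - 2*y*z

First, the degree is 3 — the shape is more complex than any degree-2 surface.
Next, checking where it meets the axes: it meets the z-axis at z = 0 (among the integer gridlines); the visible y-axis segment lies entirely on the surface; one x-axis crossing is at x = 0.
Finally, putting this together gives p.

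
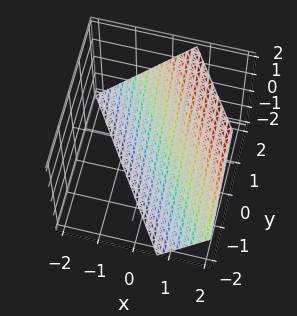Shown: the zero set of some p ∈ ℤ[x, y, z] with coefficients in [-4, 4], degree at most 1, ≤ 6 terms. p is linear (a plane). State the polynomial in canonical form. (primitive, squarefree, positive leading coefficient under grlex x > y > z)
3*x + 2*y - 2*z - 2

The degree is 1 — every cross-section is a straight line — this is a plane.
Observable constraints: it crosses the y-axis at the gridline y = 1; it meets the z-axis at z = -1 (among the integer gridlines).
Putting this together gives p.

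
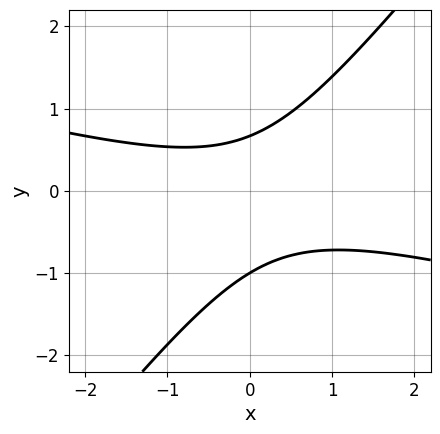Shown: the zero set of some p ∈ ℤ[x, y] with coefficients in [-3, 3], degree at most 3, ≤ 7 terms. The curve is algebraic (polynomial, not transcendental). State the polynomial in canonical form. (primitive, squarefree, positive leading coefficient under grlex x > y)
x^2 + 3*x*y - 3*y^2 - y + 2

deg p = 2. The shape is more complex than any degree-1 curve.
From the axis intercepts and sections: it meets the y-axis at y = -1 (among the integer gridlines); no x-intercept at any integer in the box.
Fitting integer coefficients to these (and the overall shape) gives p.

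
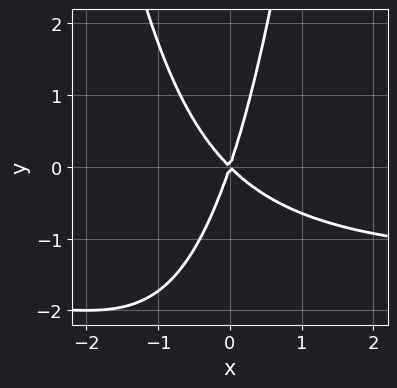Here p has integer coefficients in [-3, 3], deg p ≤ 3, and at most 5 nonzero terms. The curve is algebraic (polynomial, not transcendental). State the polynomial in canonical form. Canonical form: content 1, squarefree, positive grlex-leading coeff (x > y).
2*x^2*y + 3*x^2 + 2*x*y - y^2

(a) Degree: no degree-2 curve has this shape, so deg p = 3.
(b) From the axis intercepts and sections: it crosses the y-axis at the gridline y = 0; one x-axis crossing is at x = 0.
(c) Assembling these constraints gives the stated polynomial.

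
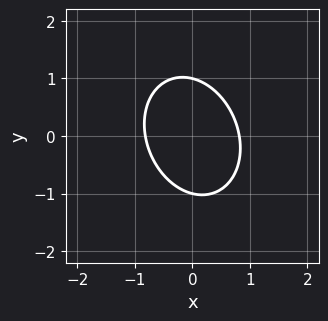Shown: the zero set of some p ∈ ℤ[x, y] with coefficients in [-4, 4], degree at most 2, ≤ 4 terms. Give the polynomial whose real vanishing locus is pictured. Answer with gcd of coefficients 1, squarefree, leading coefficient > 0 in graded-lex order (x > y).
(a) Degree: a generic line meets the curve in up to 2 points, so deg p = 2.
(b) From the visible intercepts: among the integer gridlines, it crosses the y-axis at y ∈ {-1, 1}.
(c) Fitting integer coefficients to these (and the overall shape) gives p.

3*x^2 + x*y + 2*y^2 - 2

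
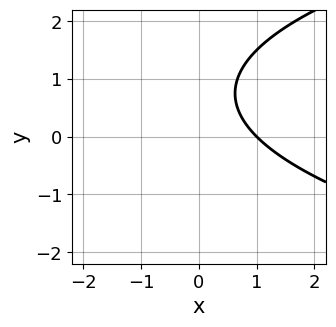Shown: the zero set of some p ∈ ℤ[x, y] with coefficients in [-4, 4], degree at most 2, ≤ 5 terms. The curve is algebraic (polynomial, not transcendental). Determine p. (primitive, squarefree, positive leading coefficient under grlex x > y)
Degree: no degree-1 curve has this shape, so deg p = 2.
Against the integer gridlines: it misses every integer gridline on the y-axis; one x-axis crossing is at x = 1.
Solving for integer coefficients yields p as stated.

2*y^2 - 3*x - 3*y + 3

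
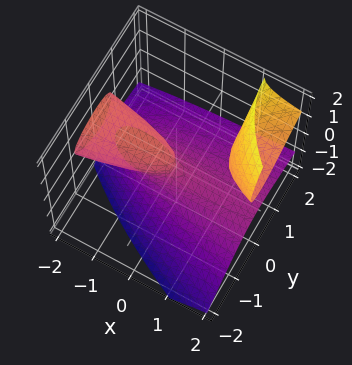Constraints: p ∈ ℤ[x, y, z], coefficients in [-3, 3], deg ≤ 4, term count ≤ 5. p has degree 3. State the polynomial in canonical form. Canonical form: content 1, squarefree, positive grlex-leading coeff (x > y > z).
3*x*z^2 + 3*y*z^2 - 3*z^3 - 3*y^2 - x

The picture has 2 separate pieces. Treating them together as one polynomial.
Degree: a generic line meets the surface in up to 3 points, so deg p = 3.
Observable constraints: one y-axis crossing is at y = 0; it crosses the z-axis at the gridline z = 0; it crosses the x-axis at the gridline x = 0.
Matching integer coefficients to the picture gives p.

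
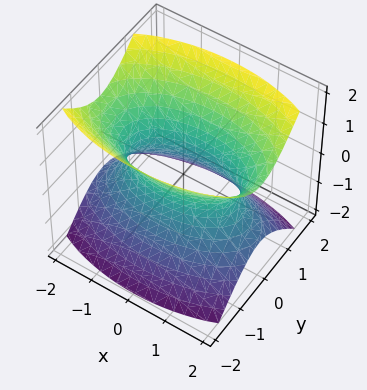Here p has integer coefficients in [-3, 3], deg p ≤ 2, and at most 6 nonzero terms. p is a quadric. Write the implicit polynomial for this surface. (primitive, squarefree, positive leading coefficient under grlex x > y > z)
First, the degree is 2 — one connected sheet with a waist; a quadric.
Then, symmetries: it's symmetric under x → −x, forcing even powers of x; the z ↦ −z reflection is a symmetry, so z appears only in even powers; mirror symmetry y ↦ −y ⇒ only even powers of y.
Next, from the visible intercepts: no z-intercept at any integer in the box.
Finally, these observations pin down the coefficients.

x^2 + 3*y^2 - 2*z^2 - 2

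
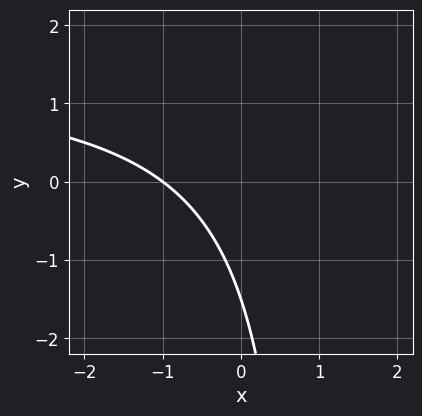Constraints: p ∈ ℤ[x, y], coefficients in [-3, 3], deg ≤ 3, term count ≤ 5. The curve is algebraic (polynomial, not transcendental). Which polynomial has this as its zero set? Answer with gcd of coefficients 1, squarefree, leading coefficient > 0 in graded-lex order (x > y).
The degree is 2 — no degree-1 curve has this shape.
Observable constraints: it crosses the x-axis at the gridline x = -1.
Matching integer coefficients to the picture gives p.

2*x*y - 3*x - 2*y - 3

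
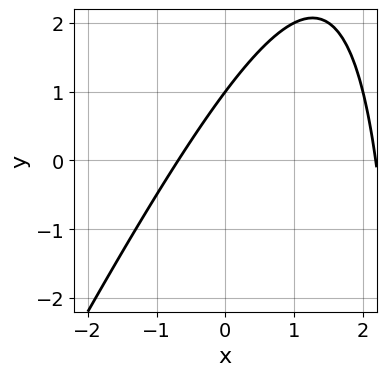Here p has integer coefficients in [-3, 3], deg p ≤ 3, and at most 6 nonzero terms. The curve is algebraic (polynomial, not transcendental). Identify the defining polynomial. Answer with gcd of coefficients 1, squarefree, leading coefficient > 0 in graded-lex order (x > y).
2*x^2 - x*y - 3*x + 3*y - 3

First, deg p = 2. A generic line meets the curve in up to 2 points.
Next, observable constraints: it meets the y-axis at y = 1 (among the integer gridlines).
Finally, together with the visible shape, these determine p as stated.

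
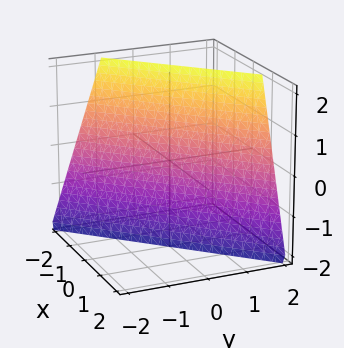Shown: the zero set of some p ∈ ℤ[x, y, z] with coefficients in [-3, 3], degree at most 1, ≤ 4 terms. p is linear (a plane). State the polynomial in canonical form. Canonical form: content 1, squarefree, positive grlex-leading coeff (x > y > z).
3*x - 3*y + z + 2

(a) Degree: the surface is flat (a plane), so deg p = 1.
(b) Against the integer gridlines: it meets the z-axis at z = -2 (among the integer gridlines).
(c) The integer polynomial consistent with all of this is the stated p.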